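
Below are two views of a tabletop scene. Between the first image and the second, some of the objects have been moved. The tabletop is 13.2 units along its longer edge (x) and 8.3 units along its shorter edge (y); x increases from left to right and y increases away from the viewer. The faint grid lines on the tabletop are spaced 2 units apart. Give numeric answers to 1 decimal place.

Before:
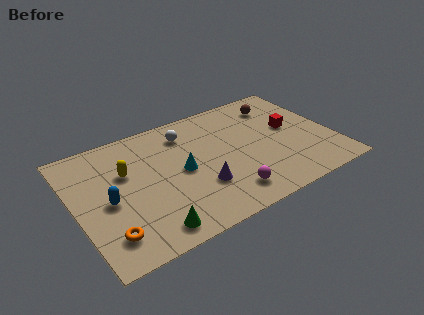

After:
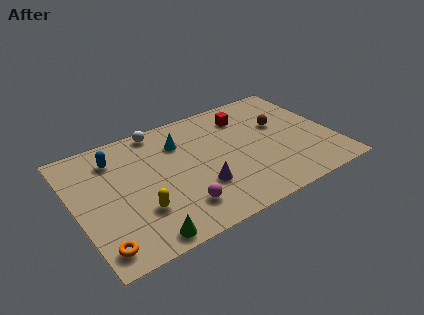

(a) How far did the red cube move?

2.8

The red cube was near (11.2, 4.6) before and (9.1, 6.5) after, so it travelled √(2.1² + 1.9²) ≈ 2.8 units.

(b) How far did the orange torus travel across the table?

0.7

From (1.3, 1.7) to (0.8, 1.2), the orange torus covered √(0.5² + 0.5²) ≈ 0.7 units.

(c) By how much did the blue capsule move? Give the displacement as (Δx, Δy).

(0.7, 2.7)

The blue capsule started near (1.6, 3.8) and ended near (2.3, 6.5).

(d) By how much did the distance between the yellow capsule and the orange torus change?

-1.3

The distance was about 3.9 in the first image and 2.6 in the second, so they moved 1.3 units closer together.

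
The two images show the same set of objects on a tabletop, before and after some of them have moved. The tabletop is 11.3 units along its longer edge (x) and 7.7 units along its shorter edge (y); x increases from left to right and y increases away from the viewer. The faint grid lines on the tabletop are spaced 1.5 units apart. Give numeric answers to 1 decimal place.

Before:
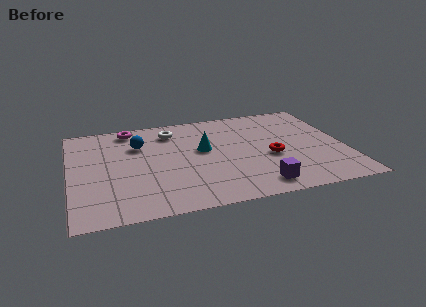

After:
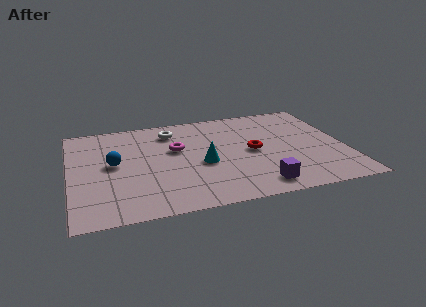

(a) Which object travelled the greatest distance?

the magenta torus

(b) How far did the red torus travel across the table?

0.9

The red torus was near (8.2, 3.2) before and (7.5, 3.8) after, so it travelled √(0.7² + 0.6²) ≈ 0.9 units.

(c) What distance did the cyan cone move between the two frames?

1.1

From (5.5, 4.4) to (5.4, 3.3), the cyan cone covered √(0.1² + 1.1²) ≈ 1.1 units.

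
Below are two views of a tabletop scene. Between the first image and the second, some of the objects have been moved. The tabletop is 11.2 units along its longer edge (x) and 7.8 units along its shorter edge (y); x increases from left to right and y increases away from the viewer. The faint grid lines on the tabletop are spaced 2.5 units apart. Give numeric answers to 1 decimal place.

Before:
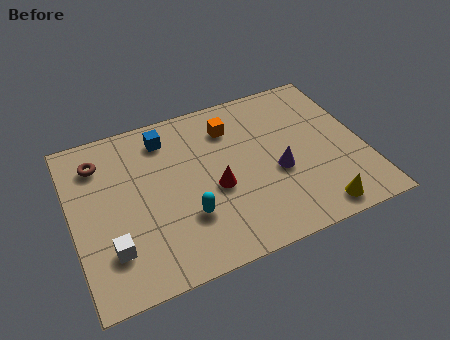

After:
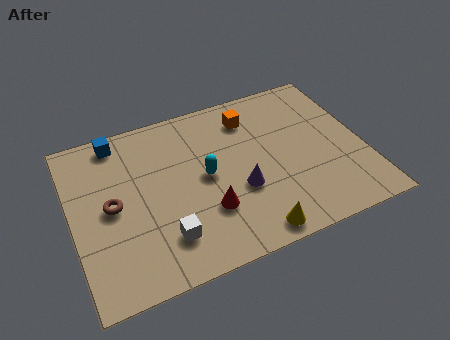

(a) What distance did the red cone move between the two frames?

1.0

The red cone moved from about (5.4, 3.3) to (5.0, 2.4), a distance of √(0.4² + 0.9²) ≈ 1.0.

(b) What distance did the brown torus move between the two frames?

2.2

The brown torus moved from about (1.2, 6.1) to (1.5, 3.9), a distance of √(0.3² + 2.2²) ≈ 2.2.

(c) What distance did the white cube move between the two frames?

2.0

The white cube moved from about (1.3, 2.0) to (3.3, 1.8), a distance of √(2.0² + 0.2²) ≈ 2.0.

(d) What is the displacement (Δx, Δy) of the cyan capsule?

(0.9, 1.6)

The cyan capsule was at about (4.2, 2.4) and moved to about (5.1, 4.0).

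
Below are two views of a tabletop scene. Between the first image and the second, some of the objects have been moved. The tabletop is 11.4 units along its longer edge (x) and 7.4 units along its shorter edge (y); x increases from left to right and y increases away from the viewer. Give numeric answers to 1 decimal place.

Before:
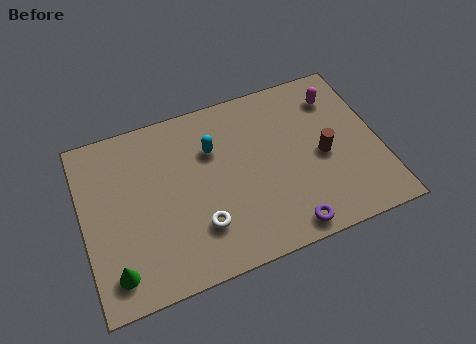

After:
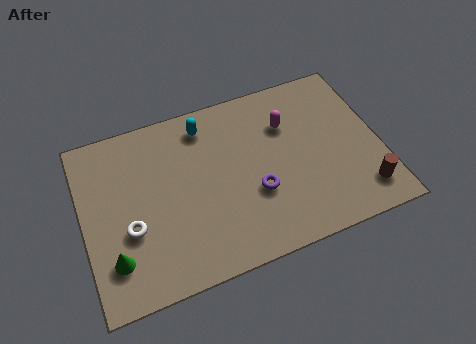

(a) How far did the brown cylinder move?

2.4

The brown cylinder was near (9.2, 3.4) before and (10.5, 1.4) after, so it travelled √(1.3² + 2.0²) ≈ 2.4 units.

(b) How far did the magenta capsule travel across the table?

2.1

From (10.0, 5.8) to (8.0, 5.2), the magenta capsule covered √(2.0² + 0.6²) ≈ 2.1 units.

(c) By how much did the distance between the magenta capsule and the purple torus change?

-2.7

Before: roughly 5.6 units apart; after: 2.9. That's 2.7 units closer together.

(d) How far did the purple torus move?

2.1

The purple torus was near (7.5, 0.8) before and (6.5, 2.7) after, so it travelled √(1.0² + 1.9²) ≈ 2.1 units.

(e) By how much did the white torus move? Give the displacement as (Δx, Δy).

(-2.6, 0.8)

From the two frames, the white torus sits at roughly (4.3, 2.0) before and (1.7, 2.8) after.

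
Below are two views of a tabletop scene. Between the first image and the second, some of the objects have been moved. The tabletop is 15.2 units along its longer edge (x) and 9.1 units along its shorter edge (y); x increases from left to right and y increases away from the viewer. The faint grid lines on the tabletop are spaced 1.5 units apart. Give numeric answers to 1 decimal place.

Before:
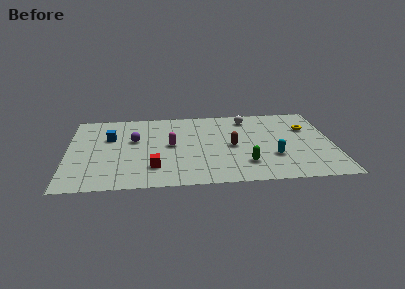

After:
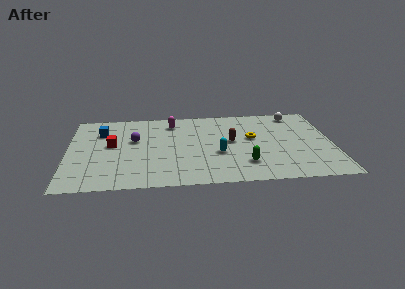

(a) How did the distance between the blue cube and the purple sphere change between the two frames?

+0.7

Before: roughly 1.5 units apart; after: 2.2. That's 0.7 units further apart.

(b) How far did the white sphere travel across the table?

2.8

From (10.4, 7.6) to (13.2, 7.9), the white sphere covered √(2.8² + 0.3²) ≈ 2.8 units.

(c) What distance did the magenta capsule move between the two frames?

2.7

The magenta capsule moved from about (5.9, 4.7) to (6.0, 7.4), a distance of √(0.1² + 2.7²) ≈ 2.7.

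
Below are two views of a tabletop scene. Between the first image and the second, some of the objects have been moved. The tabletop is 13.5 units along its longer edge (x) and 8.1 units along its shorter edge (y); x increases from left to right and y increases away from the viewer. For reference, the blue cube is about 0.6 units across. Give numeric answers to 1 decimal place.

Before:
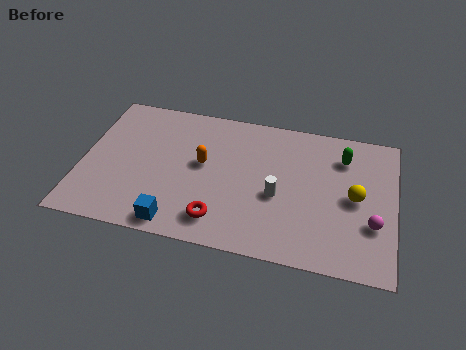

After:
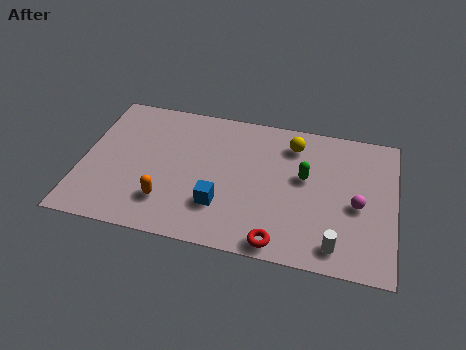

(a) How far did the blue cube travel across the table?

2.3

The blue cube was near (4.3, 0.9) before and (6.1, 2.3) after, so it travelled √(1.8² + 1.4²) ≈ 2.3 units.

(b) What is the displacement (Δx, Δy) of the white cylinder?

(2.6, -2.2)

The white cylinder was at about (8.5, 3.4) and moved to about (11.1, 1.2).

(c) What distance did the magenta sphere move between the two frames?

1.1

The magenta sphere moved from about (12.6, 2.7) to (11.9, 3.6), a distance of √(0.7² + 0.9²) ≈ 1.1.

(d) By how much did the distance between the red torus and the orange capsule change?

+1.9

They were about 3.1 units apart before and 5.0 after — 1.9 units further apart.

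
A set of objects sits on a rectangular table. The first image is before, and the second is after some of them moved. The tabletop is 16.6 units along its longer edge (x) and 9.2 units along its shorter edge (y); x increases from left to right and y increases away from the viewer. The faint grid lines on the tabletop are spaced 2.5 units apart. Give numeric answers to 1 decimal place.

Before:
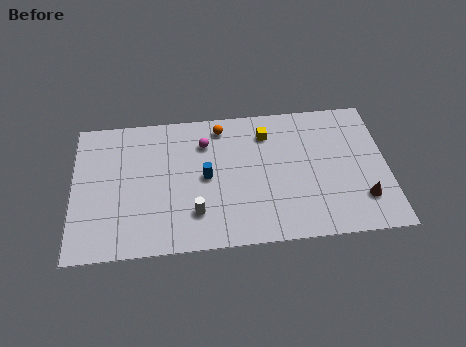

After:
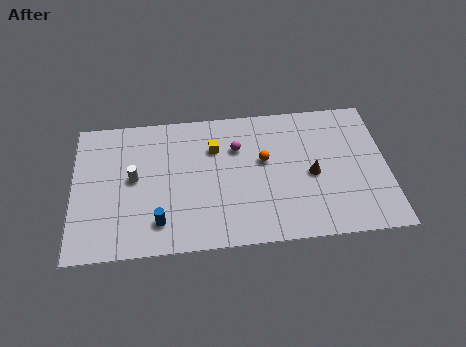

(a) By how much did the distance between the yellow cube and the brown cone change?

-1.3

They were about 6.9 units apart before and 5.6 after — 1.3 units closer together.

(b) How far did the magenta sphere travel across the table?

1.8

From (7.0, 6.9) to (8.7, 6.4), the magenta sphere covered √(1.7² + 0.5²) ≈ 1.8 units.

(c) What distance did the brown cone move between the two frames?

3.2

The brown cone moved from about (15.2, 2.3) to (12.6, 4.2), a distance of √(2.6² + 1.9²) ≈ 3.2.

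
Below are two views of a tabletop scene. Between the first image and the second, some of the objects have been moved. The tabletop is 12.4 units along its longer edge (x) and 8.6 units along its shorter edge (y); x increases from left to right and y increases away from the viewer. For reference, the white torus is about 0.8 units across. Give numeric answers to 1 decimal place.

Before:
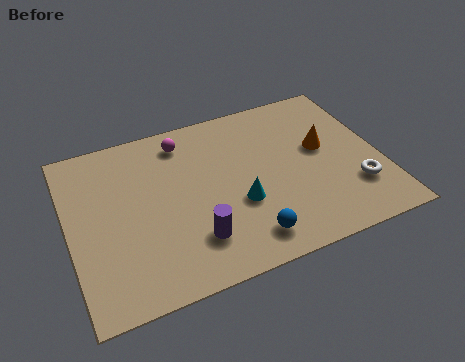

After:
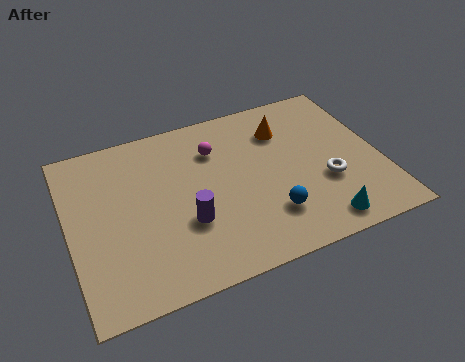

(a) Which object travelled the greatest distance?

the cyan cone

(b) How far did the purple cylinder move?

0.9

The purple cylinder was near (4.7, 2.1) before and (4.5, 3.0) after, so it travelled √(0.2² + 0.9²) ≈ 0.9 units.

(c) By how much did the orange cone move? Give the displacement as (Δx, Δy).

(-1.4, 1.5)

From the two frames, the orange cone sits at roughly (10.2, 4.9) before and (8.8, 6.4) after.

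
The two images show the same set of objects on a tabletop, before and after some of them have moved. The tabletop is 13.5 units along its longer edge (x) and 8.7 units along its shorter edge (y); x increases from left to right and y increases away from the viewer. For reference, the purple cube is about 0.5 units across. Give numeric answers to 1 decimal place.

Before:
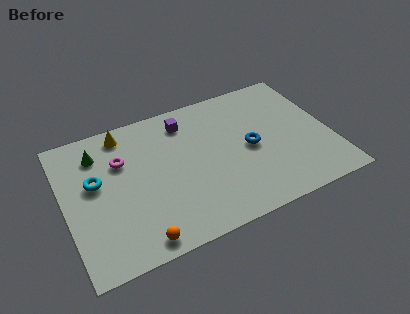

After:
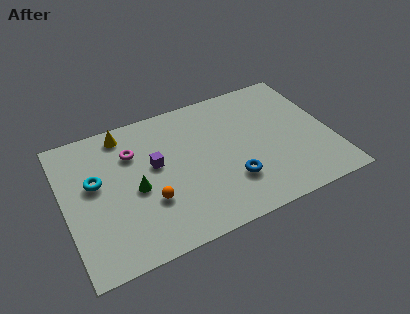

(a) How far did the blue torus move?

2.1

The blue torus moved from about (9.4, 4.2) to (8.2, 2.5), a distance of √(1.2² + 1.7²) ≈ 2.1.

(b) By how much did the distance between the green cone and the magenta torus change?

+0.9

They were about 1.4 units apart before and 2.3 after — 0.9 units further apart.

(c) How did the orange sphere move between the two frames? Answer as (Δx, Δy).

(0.8, 2.0)

The orange sphere started near (3.3, 0.9) and ended near (4.1, 2.9).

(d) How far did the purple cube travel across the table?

2.8

The purple cube was near (6.4, 7.1) before and (4.6, 5.0) after, so it travelled √(1.8² + 2.1²) ≈ 2.8 units.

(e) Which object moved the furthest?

the green cone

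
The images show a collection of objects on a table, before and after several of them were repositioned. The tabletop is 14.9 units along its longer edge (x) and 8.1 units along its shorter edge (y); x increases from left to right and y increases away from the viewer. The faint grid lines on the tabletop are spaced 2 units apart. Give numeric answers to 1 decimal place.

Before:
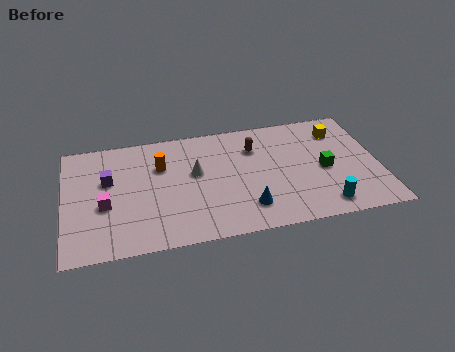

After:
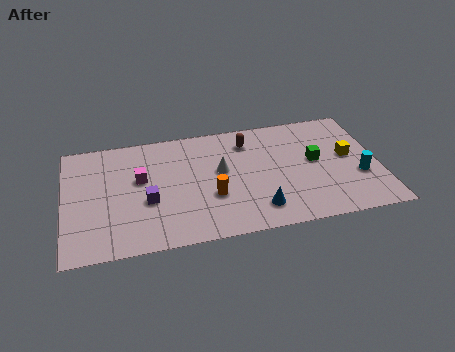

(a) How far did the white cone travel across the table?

1.2

The white cone moved from about (6.2, 4.7) to (7.4, 4.6), a distance of √(1.2² + 0.1²) ≈ 1.2.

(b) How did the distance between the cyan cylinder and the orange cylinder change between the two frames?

-1.6

Before: roughly 8.6 units apart; after: 7.0. That's 1.6 units closer together.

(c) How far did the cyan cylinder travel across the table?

2.5

From (12.1, 1.2) to (13.9, 2.9), the cyan cylinder covered √(1.8² + 1.7²) ≈ 2.5 units.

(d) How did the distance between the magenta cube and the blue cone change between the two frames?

-0.5

Before: roughly 6.8 units apart; after: 6.3. That's 0.5 units closer together.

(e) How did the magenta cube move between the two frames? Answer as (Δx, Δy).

(1.7, 1.5)

The magenta cube was at about (1.9, 3.3) and moved to about (3.6, 4.8).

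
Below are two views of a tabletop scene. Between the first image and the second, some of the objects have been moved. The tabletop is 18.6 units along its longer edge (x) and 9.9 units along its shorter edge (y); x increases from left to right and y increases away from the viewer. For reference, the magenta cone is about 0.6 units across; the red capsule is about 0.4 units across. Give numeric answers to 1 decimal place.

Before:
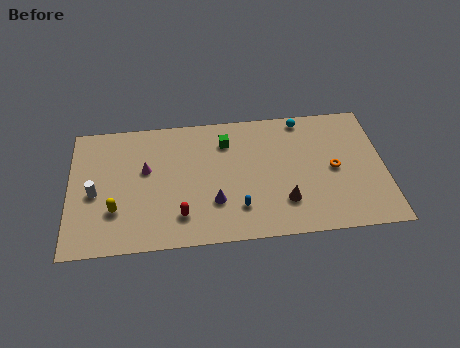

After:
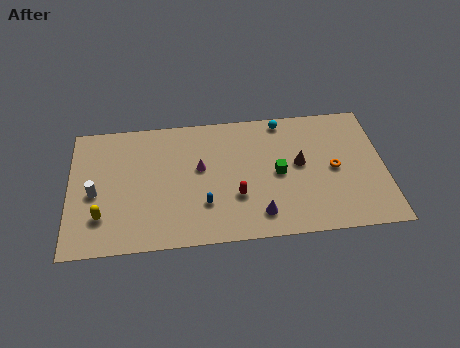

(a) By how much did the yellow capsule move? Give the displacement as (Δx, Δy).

(-0.8, -0.4)

The yellow capsule started near (2.7, 3.0) and ended near (1.9, 2.6).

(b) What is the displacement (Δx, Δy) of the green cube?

(3.0, -2.8)

The green cube started near (9.3, 7.6) and ended near (12.3, 4.8).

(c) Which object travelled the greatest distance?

the green cube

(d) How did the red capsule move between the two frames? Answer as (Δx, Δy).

(3.3, 1.1)

The red capsule started near (6.5, 2.2) and ended near (9.8, 3.3).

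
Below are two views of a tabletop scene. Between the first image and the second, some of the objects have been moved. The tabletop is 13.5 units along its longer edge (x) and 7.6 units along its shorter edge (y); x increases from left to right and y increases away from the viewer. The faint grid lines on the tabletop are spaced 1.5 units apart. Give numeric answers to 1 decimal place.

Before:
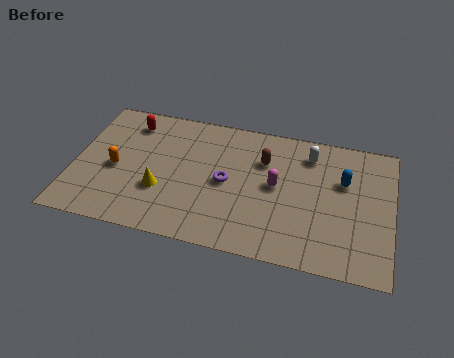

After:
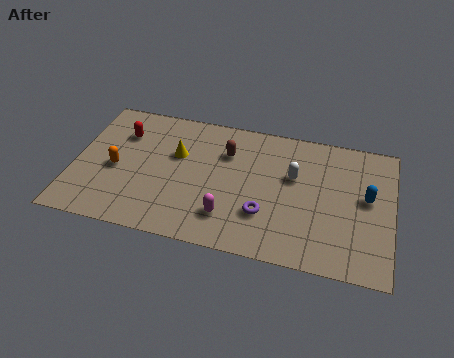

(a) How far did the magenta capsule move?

2.9

The magenta capsule moved from about (8.6, 4.0) to (6.7, 1.8), a distance of √(1.9² + 2.2²) ≈ 2.9.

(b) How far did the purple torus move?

2.2

The purple torus was near (6.5, 3.7) before and (8.2, 2.3) after, so it travelled √(1.7² + 1.4²) ≈ 2.2 units.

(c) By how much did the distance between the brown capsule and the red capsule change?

-1.4

They were about 5.9 units apart before and 4.5 after — 1.4 units closer together.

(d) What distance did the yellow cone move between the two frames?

2.3

From (3.8, 2.6) to (4.3, 4.8), the yellow cone covered √(0.5² + 2.2²) ≈ 2.3 units.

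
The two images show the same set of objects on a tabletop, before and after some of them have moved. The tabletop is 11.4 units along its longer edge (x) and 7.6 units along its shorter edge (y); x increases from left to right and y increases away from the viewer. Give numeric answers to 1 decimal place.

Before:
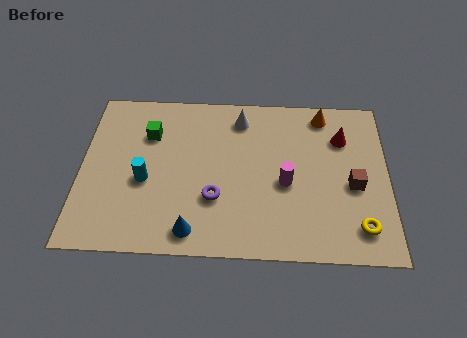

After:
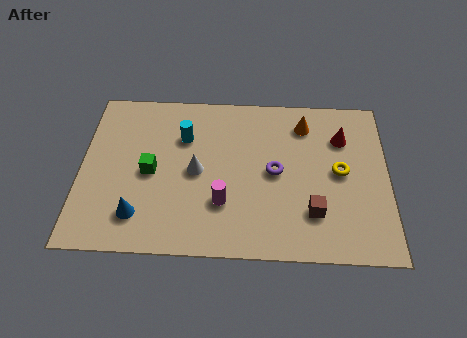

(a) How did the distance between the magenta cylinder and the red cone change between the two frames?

+2.4

The distance was about 3.0 in the first image and 5.4 in the second, so they moved 2.4 units further apart.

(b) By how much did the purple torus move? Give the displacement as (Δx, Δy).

(2.2, 1.3)

From the two frames, the purple torus sits at roughly (5.0, 2.5) before and (7.2, 3.8) after.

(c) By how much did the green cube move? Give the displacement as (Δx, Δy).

(0.1, -1.8)

From the two frames, the green cube sits at roughly (2.5, 5.4) before and (2.6, 3.6) after.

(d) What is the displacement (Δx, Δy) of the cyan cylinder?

(1.4, 2.1)

The cyan cylinder started near (2.4, 3.2) and ended near (3.8, 5.3).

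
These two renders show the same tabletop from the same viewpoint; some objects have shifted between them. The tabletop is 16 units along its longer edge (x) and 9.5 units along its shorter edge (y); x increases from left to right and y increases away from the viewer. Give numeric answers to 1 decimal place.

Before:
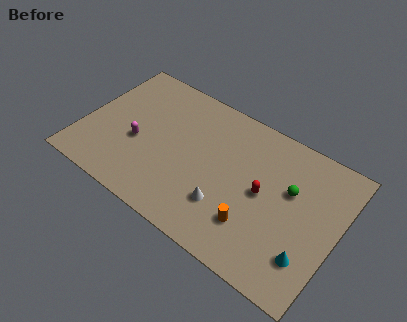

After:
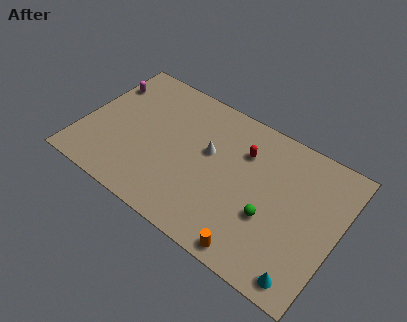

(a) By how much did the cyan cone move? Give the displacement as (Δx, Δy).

(0.0, -1.3)

From the two frames, the cyan cone sits at roughly (14.6, 2.4) before and (14.6, 1.1) after.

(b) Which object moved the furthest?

the magenta capsule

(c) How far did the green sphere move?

2.6

The green sphere moved from about (12.9, 5.9) to (12.0, 3.5), a distance of √(0.9² + 2.4²) ≈ 2.6.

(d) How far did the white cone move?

3.3

The white cone was near (9.4, 2.7) before and (7.8, 5.6) after, so it travelled √(1.6² + 2.9²) ≈ 3.3 units.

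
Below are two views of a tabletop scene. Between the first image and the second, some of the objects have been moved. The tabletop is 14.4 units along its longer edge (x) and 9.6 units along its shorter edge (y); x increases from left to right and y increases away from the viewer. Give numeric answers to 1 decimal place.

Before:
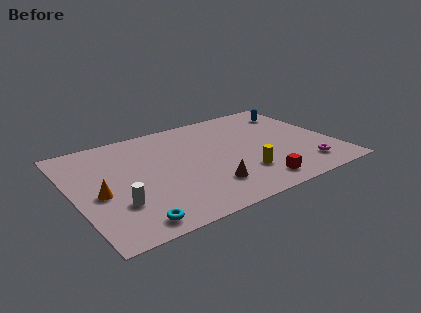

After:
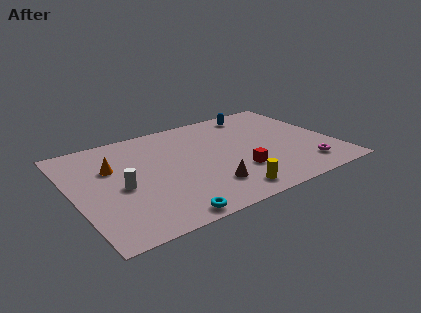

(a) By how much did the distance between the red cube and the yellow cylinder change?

+0.5

Before: roughly 1.3 units apart; after: 1.8. That's 0.5 units further apart.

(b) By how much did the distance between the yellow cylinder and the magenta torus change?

+1.0

The distance was about 3.5 in the first image and 4.5 in the second, so they moved 1.0 units further apart.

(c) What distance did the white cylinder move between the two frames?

1.5

From (2.1, 2.9) to (2.5, 4.3), the white cylinder covered √(0.4² + 1.4²) ≈ 1.5 units.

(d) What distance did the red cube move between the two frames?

1.7

The red cube moved from about (9.5, 1.4) to (8.8, 2.9), a distance of √(0.7² + 1.5²) ≈ 1.7.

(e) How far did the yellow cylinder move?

1.7

The yellow cylinder was near (9.0, 2.6) before and (7.9, 1.3) after, so it travelled √(1.1² + 1.3²) ≈ 1.7 units.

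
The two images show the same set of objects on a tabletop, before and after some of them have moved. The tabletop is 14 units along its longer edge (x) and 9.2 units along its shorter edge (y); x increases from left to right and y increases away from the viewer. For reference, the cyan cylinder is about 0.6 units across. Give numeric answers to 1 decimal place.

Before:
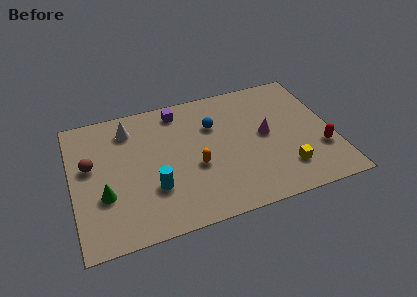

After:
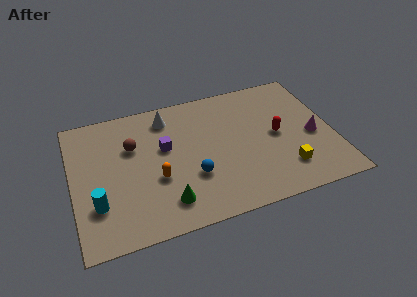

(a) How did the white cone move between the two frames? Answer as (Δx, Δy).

(2.1, 0.2)

The white cone started near (3.2, 7.4) and ended near (5.3, 7.6).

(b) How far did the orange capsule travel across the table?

2.1

The orange capsule moved from about (6.5, 3.7) to (4.4, 3.5), a distance of √(2.1² + 0.2²) ≈ 2.1.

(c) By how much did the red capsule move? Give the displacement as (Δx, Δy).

(-2.2, 1.7)

The red capsule was at about (13.2, 2.9) and moved to about (11.0, 4.6).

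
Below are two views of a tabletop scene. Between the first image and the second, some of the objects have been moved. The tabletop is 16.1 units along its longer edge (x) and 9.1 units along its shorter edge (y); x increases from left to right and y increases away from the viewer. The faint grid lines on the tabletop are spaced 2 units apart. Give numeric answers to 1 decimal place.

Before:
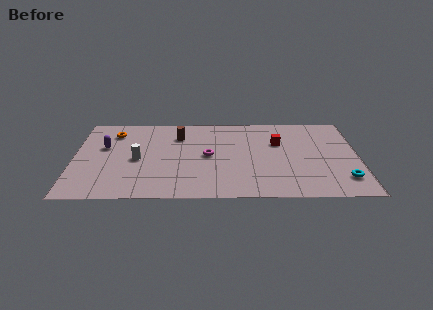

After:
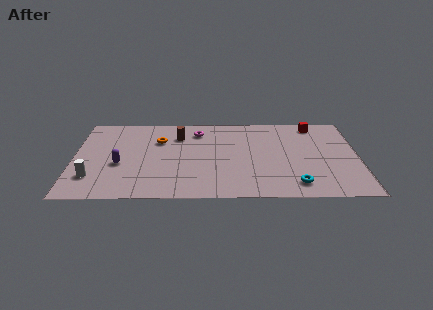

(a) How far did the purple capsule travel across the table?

2.1

From (1.7, 5.6) to (2.6, 3.7), the purple capsule covered √(0.9² + 1.9²) ≈ 2.1 units.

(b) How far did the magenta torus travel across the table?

2.8

The magenta torus was near (7.6, 4.6) before and (7.0, 7.3) after, so it travelled √(0.6² + 2.7²) ≈ 2.8 units.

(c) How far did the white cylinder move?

3.1

From (3.6, 4.2) to (1.1, 2.3), the white cylinder covered √(2.5² + 1.9²) ≈ 3.1 units.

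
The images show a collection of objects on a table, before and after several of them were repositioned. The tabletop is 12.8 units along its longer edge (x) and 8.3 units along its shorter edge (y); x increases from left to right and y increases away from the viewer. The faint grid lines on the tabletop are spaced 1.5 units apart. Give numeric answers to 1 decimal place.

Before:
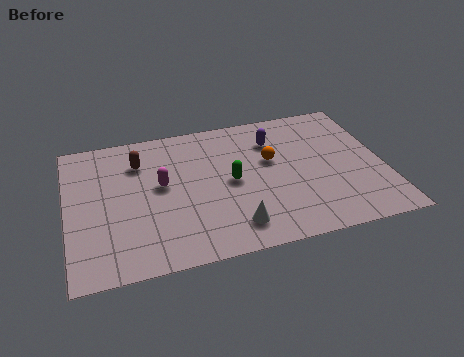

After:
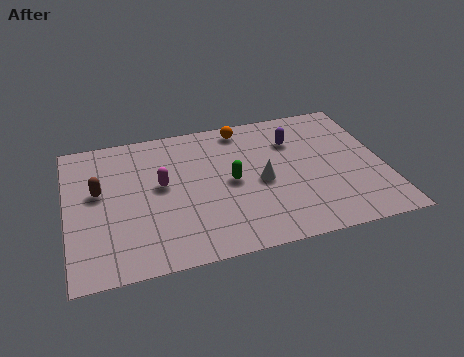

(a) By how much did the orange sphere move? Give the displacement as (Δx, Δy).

(-1.0, 2.3)

From the two frames, the orange sphere sits at roughly (8.3, 5.0) before and (7.3, 7.3) after.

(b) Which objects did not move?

the magenta capsule and the green capsule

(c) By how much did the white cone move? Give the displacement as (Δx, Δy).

(1.3, 2.3)

From the two frames, the white cone sits at roughly (6.5, 1.5) before and (7.8, 3.8) after.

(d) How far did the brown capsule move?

2.2

The brown capsule moved from about (3.0, 6.2) to (1.3, 4.8), a distance of √(1.7² + 1.4²) ≈ 2.2.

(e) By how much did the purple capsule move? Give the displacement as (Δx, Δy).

(0.8, -0.2)

From the two frames, the purple capsule sits at roughly (8.5, 6.2) before and (9.3, 6.0) after.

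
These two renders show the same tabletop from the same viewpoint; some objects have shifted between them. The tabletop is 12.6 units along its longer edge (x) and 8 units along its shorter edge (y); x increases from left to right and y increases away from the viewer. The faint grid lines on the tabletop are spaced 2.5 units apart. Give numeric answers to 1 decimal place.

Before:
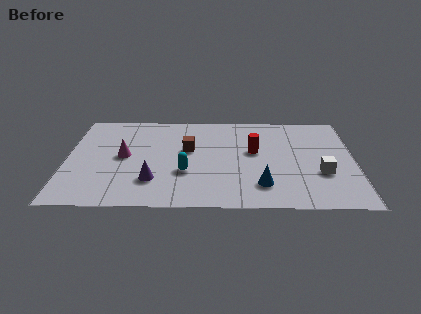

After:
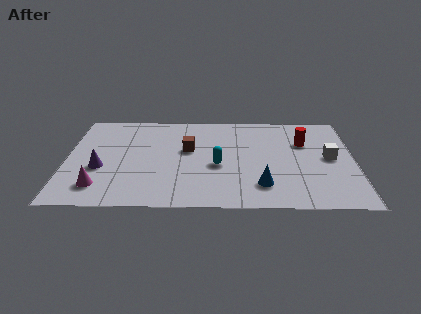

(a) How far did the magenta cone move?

2.7

The magenta cone moved from about (2.5, 4.1) to (1.5, 1.6), a distance of √(1.0² + 2.5²) ≈ 2.7.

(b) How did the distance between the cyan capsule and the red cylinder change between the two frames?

+0.8

Before: roughly 3.5 units apart; after: 4.3. That's 0.8 units further apart.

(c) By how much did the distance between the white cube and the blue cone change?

+1.0

They were about 2.8 units apart before and 3.8 after — 1.0 units further apart.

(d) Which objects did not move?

the blue cone and the brown cube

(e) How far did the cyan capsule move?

1.5

From (5.2, 2.8) to (6.6, 3.4), the cyan capsule covered √(1.4² + 0.6²) ≈ 1.5 units.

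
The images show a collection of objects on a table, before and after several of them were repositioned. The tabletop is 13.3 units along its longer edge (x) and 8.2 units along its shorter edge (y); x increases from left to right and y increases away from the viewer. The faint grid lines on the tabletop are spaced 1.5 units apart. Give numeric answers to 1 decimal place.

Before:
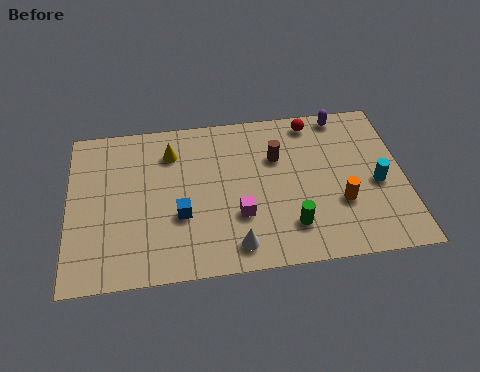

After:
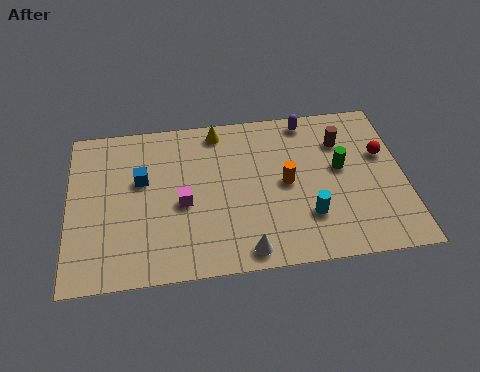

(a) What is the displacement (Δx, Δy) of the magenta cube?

(-2.2, 0.9)

The magenta cube started near (6.7, 2.7) and ended near (4.5, 3.6).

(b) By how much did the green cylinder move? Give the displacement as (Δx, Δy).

(2.1, 2.7)

From the two frames, the green cylinder sits at roughly (8.7, 1.9) before and (10.8, 4.6) after.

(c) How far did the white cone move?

0.5

The white cone moved from about (6.5, 1.2) to (6.9, 0.9), a distance of √(0.4² + 0.3²) ≈ 0.5.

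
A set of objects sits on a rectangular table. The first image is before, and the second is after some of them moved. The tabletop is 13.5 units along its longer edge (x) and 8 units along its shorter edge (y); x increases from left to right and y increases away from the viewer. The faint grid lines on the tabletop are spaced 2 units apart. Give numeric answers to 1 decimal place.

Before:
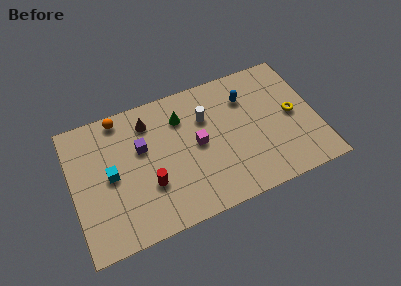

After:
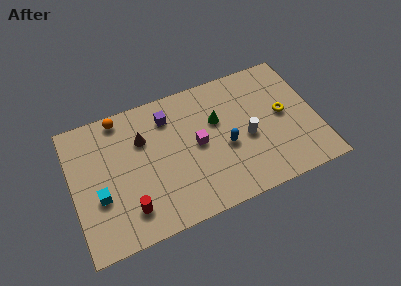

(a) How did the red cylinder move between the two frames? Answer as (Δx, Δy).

(-1.2, -1.0)

The red cylinder started near (4.1, 2.7) and ended near (2.9, 1.7).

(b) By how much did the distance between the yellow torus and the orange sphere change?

-0.5

Before: roughly 9.8 units apart; after: 9.3. That's 0.5 units closer together.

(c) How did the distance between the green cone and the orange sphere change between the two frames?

+2.1

Before: roughly 3.5 units apart; after: 5.6. That's 2.1 units further apart.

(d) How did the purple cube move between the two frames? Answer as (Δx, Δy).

(1.6, 1.3)

The purple cube started near (3.9, 5.0) and ended near (5.5, 6.3).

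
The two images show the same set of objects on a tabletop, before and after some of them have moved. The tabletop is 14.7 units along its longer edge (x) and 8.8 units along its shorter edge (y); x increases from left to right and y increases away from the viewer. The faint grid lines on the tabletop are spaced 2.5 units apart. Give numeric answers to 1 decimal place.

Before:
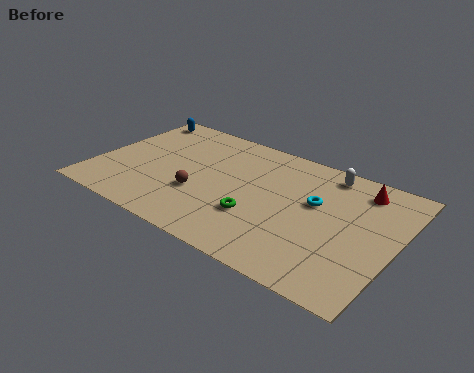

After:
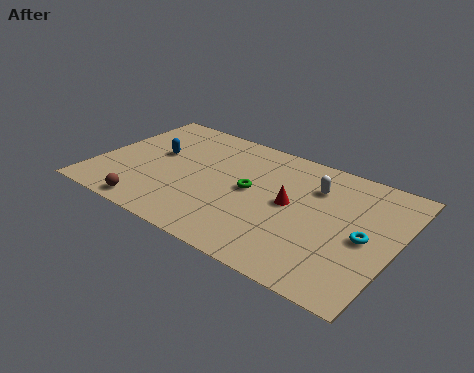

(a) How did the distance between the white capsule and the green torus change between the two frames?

-2.1

They were about 5.5 units apart before and 3.4 after — 2.1 units closer together.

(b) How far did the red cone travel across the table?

4.0

From (12.6, 7.3) to (9.6, 4.6), the red cone covered √(3.0² + 2.7²) ≈ 4.0 units.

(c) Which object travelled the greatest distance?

the red cone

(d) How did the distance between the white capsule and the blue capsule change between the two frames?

-2.0

They were about 9.9 units apart before and 7.9 after — 2.0 units closer together.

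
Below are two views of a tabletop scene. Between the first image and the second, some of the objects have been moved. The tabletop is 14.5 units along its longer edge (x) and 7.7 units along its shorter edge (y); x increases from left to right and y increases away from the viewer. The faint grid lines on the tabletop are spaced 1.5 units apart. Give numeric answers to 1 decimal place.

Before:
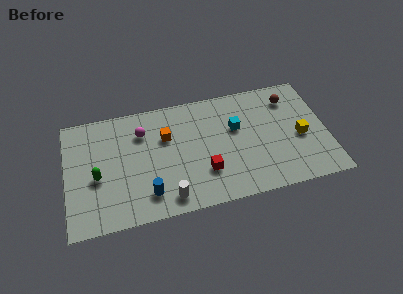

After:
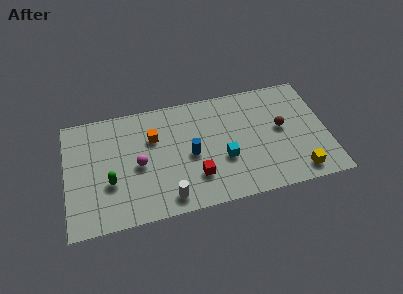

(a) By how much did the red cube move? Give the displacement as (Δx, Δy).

(-0.5, -0.2)

The red cube started near (7.6, 2.3) and ended near (7.1, 2.1).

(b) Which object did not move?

the white cylinder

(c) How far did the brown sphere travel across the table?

2.0

The brown sphere was near (12.6, 6.1) before and (12.0, 4.2) after, so it travelled √(0.6² + 1.9²) ≈ 2.0 units.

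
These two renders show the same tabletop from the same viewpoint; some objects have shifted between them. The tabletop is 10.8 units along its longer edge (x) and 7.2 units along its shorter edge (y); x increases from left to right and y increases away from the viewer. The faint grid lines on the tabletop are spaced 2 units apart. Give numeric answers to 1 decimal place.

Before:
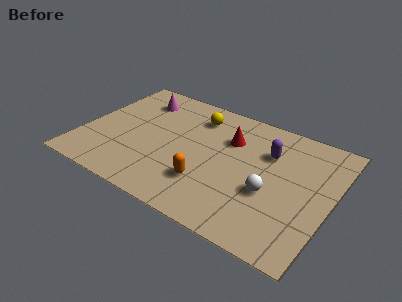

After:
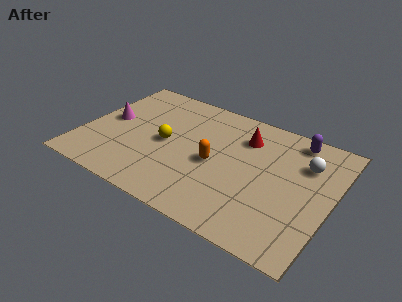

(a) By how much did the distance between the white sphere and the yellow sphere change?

+1.4

They were about 4.7 units apart before and 6.1 after — 1.4 units further apart.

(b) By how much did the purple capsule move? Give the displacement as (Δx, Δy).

(1.0, 1.3)

The purple capsule was at about (7.9, 5.0) and moved to about (8.9, 6.3).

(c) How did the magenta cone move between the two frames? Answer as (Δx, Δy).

(-1.0, -1.9)

The magenta cone was at about (2.0, 5.7) and moved to about (1.0, 3.8).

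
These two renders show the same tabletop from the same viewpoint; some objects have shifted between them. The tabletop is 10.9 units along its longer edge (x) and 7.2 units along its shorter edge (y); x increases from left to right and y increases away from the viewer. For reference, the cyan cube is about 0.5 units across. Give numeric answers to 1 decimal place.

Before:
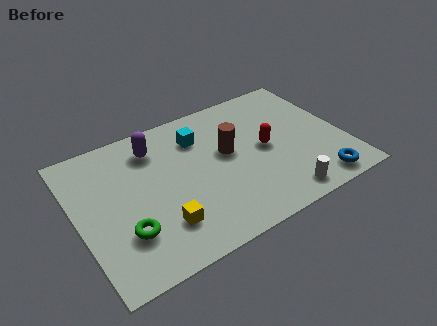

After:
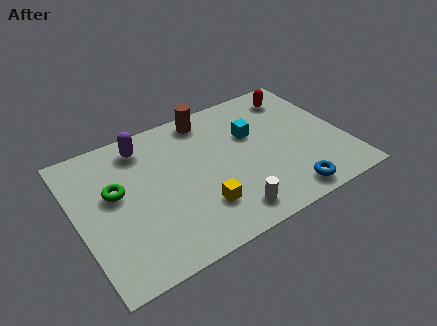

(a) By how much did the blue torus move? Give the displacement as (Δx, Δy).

(-1.3, 0.0)

From the two frames, the blue torus sits at roughly (9.4, 0.9) before and (8.1, 0.9) after.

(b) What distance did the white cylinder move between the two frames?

2.2

The white cylinder was near (7.9, 0.9) before and (5.7, 1.1) after, so it travelled √(2.2² + 0.2²) ≈ 2.2 units.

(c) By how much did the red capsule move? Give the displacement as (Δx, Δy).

(1.7, 2.3)

The red capsule started near (7.7, 3.6) and ended near (9.4, 5.9).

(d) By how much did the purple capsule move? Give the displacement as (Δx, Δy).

(-0.4, 0.3)

From the two frames, the purple capsule sits at roughly (3.4, 5.7) before and (3.0, 6.0) after.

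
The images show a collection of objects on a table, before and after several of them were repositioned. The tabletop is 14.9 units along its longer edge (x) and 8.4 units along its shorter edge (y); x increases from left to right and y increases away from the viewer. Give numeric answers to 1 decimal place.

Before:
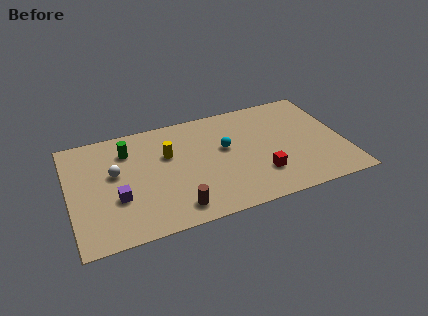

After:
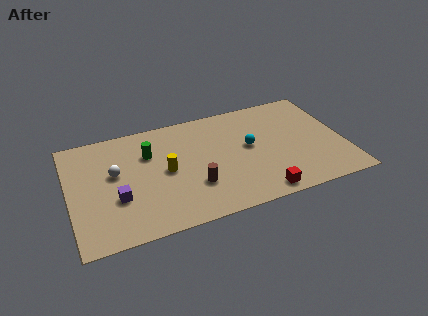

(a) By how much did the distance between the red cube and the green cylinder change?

-0.6

Before: roughly 8.0 units apart; after: 7.4. That's 0.6 units closer together.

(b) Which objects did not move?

the white sphere and the purple cube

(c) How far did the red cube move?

1.4

The red cube moved from about (10.2, 2.3) to (10.0, 0.9), a distance of √(0.2² + 1.4²) ≈ 1.4.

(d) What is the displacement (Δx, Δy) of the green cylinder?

(1.1, -0.6)

The green cylinder started near (3.3, 6.4) and ended near (4.4, 5.8).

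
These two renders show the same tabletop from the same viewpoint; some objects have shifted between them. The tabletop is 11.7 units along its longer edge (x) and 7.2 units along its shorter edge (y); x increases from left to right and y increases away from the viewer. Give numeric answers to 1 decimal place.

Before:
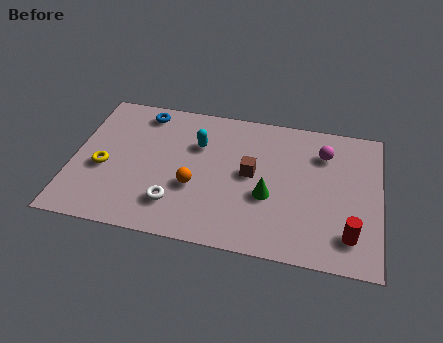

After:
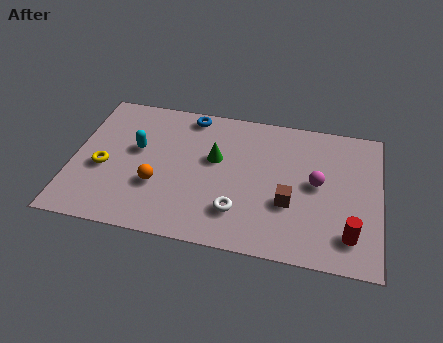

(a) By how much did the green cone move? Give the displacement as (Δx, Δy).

(-2.1, 1.5)

The green cone was at about (7.5, 2.8) and moved to about (5.4, 4.3).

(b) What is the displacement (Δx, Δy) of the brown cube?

(1.5, -1.2)

From the two frames, the brown cube sits at roughly (6.8, 3.8) before and (8.3, 2.6) after.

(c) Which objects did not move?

the yellow torus and the red cylinder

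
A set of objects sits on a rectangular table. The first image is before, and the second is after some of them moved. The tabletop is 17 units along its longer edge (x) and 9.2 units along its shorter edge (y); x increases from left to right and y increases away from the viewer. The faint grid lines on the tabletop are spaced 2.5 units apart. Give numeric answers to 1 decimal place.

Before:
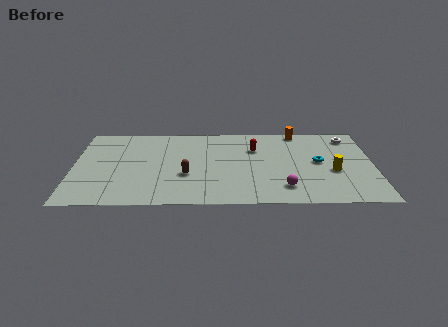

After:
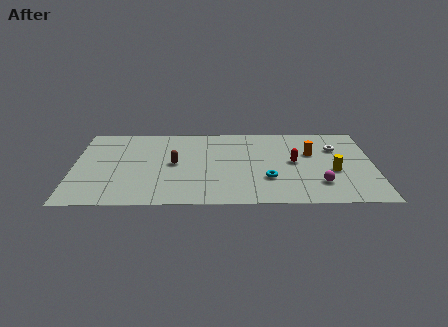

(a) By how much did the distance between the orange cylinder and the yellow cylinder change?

-2.7

The distance was about 5.1 in the first image and 2.4 in the second, so they moved 2.7 units closer together.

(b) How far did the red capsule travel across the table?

2.7

From (10.3, 6.4) to (12.5, 4.8), the red capsule covered √(2.2² + 1.6²) ≈ 2.7 units.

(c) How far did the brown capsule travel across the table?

1.5

From (6.4, 3.4) to (5.7, 4.7), the brown capsule covered √(0.7² + 1.3²) ≈ 1.5 units.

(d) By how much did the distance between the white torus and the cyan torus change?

+1.8

The distance was about 3.4 in the first image and 5.2 in the second, so they moved 1.8 units further apart.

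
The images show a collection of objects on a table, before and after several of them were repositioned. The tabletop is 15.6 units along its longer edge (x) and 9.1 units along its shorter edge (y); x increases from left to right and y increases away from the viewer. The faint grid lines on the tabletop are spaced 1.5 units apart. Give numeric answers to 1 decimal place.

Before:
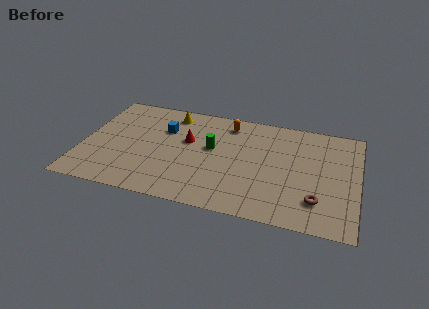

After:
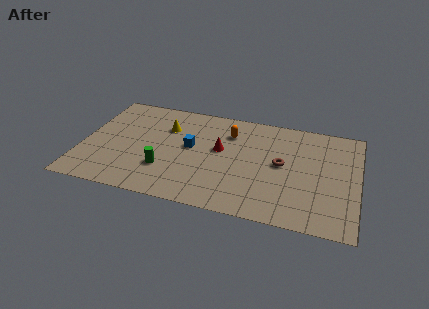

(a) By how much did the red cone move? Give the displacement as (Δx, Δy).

(1.9, -0.3)

The red cone was at about (5.9, 5.5) and moved to about (7.8, 5.2).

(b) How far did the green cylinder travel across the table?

3.5

From (7.3, 5.2) to (4.8, 2.7), the green cylinder covered √(2.5² + 2.5²) ≈ 3.5 units.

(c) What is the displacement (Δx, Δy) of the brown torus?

(-2.1, 2.6)

The brown torus was at about (13.4, 2.2) and moved to about (11.3, 4.8).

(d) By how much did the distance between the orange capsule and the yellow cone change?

+0.3

Before: roughly 3.3 units apart; after: 3.6. That's 0.3 units further apart.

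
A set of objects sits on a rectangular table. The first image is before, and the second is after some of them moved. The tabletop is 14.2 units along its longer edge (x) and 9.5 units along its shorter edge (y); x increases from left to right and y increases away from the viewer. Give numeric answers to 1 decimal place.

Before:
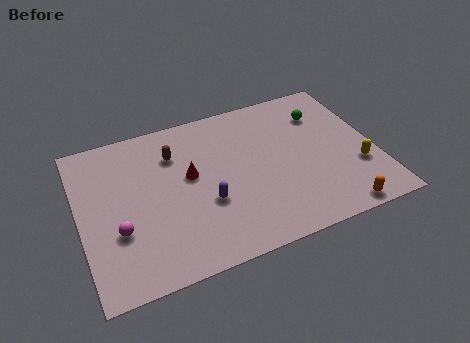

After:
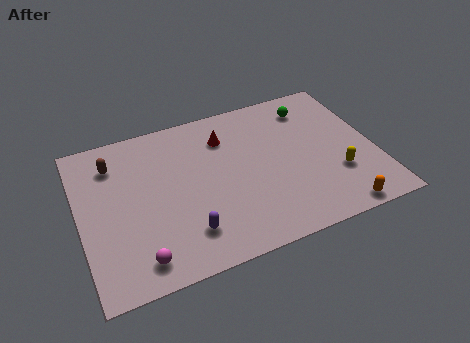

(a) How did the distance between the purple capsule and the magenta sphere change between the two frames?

-1.8

The distance was about 4.2 in the first image and 2.4 in the second, so they moved 1.8 units closer together.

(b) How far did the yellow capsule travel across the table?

1.0

The yellow capsule was near (13.2, 3.1) before and (12.2, 3.0) after, so it travelled √(1.0² + 0.1²) ≈ 1.0 units.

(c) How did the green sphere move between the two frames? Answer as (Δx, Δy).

(-0.5, 0.6)

From the two frames, the green sphere sits at roughly (12.0, 7.1) before and (11.5, 7.7) after.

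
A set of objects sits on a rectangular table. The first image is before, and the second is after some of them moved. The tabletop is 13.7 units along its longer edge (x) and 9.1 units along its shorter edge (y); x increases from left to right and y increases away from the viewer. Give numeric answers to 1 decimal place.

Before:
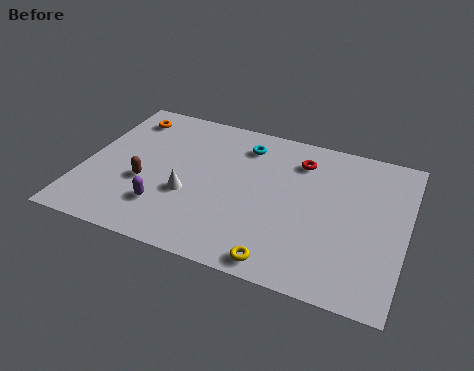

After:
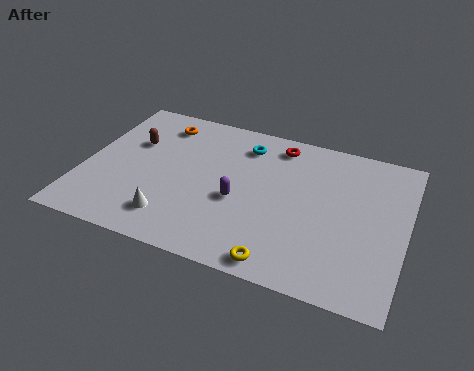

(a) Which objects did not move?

the yellow torus and the cyan torus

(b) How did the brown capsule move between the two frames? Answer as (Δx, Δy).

(-0.8, 2.4)

The brown capsule was at about (2.7, 3.5) and moved to about (1.9, 5.9).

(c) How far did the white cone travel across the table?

1.7

From (4.6, 3.4) to (4.1, 1.8), the white cone covered √(0.5² + 1.6²) ≈ 1.7 units.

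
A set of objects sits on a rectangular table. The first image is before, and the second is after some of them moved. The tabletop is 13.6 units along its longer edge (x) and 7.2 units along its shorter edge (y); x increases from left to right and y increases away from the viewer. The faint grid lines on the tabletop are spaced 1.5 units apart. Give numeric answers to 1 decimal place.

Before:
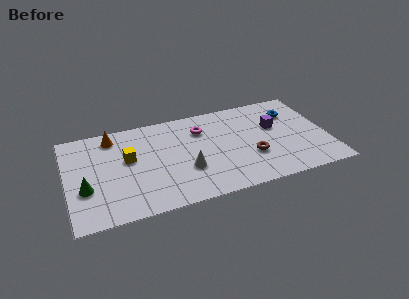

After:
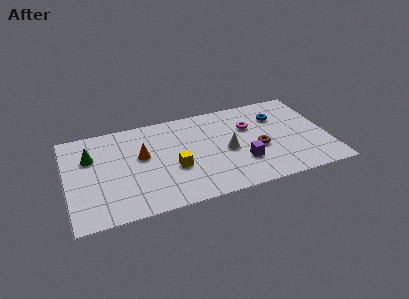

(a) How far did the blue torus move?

0.8

The blue torus moved from about (11.9, 5.3) to (11.1, 5.2), a distance of √(0.8² + 0.1²) ≈ 0.8.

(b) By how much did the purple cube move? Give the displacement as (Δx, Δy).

(-1.9, -2.2)

From the two frames, the purple cube sits at roughly (10.9, 4.4) before and (9.0, 2.2) after.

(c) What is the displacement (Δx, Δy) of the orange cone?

(1.4, -1.9)

From the two frames, the orange cone sits at roughly (2.5, 6.1) before and (3.9, 4.2) after.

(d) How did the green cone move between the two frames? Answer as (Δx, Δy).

(0.4, 2.3)

From the two frames, the green cone sits at roughly (0.9, 2.6) before and (1.3, 4.9) after.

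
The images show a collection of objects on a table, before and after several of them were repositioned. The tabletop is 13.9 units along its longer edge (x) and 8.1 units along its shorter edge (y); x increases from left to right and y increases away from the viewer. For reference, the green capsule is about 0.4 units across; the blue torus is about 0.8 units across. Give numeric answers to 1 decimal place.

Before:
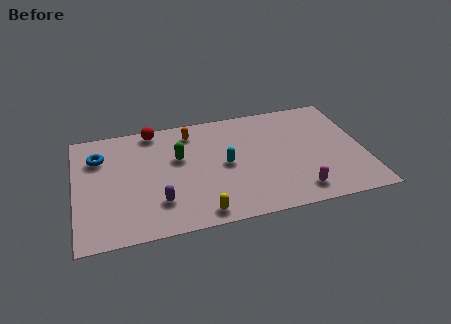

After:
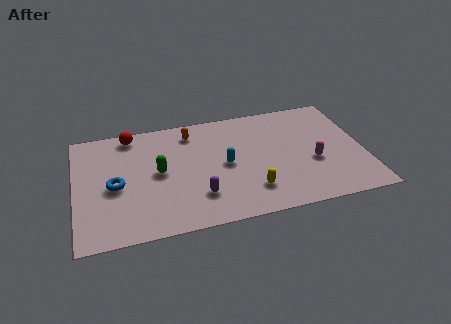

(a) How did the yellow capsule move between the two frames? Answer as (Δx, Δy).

(2.5, 1.0)

The yellow capsule was at about (5.8, 0.9) and moved to about (8.3, 1.9).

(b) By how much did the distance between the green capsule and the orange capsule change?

+1.2

Before: roughly 1.8 units apart; after: 3.0. That's 1.2 units further apart.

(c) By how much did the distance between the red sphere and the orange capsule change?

+1.0

They were about 1.9 units apart before and 2.9 after — 1.0 units further apart.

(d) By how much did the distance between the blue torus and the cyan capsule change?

-1.0

Before: roughly 6.3 units apart; after: 5.3. That's 1.0 units closer together.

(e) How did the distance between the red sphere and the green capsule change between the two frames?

+0.7

The distance was about 2.5 in the first image and 3.2 in the second, so they moved 0.7 units further apart.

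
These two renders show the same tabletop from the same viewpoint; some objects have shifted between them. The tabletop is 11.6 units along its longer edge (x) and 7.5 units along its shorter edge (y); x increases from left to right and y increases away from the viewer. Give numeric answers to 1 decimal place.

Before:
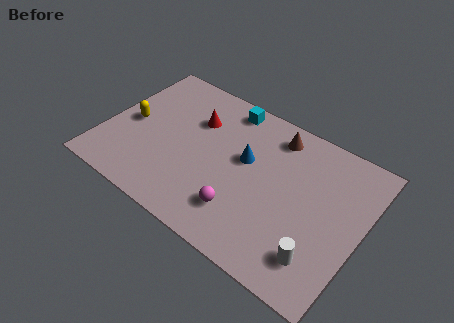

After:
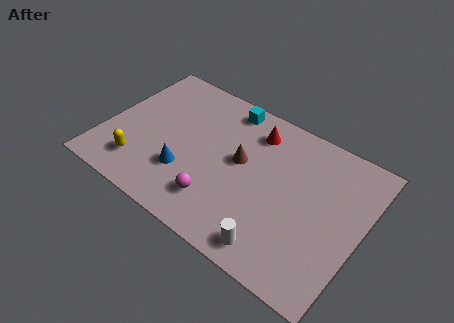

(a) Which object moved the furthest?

the blue cone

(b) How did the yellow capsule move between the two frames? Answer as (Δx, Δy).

(0.8, -2.0)

The yellow capsule was at about (1.1, 3.6) and moved to about (1.9, 1.6).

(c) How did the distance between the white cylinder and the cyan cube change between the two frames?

-0.6

Before: roughly 7.1 units apart; after: 6.5. That's 0.6 units closer together.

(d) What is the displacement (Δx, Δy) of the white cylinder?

(-1.8, -0.6)

The white cylinder started near (10.1, 1.6) and ended near (8.3, 1.0).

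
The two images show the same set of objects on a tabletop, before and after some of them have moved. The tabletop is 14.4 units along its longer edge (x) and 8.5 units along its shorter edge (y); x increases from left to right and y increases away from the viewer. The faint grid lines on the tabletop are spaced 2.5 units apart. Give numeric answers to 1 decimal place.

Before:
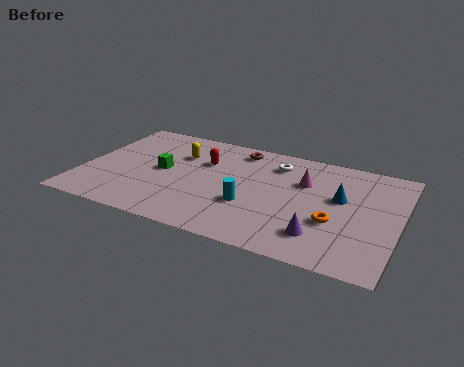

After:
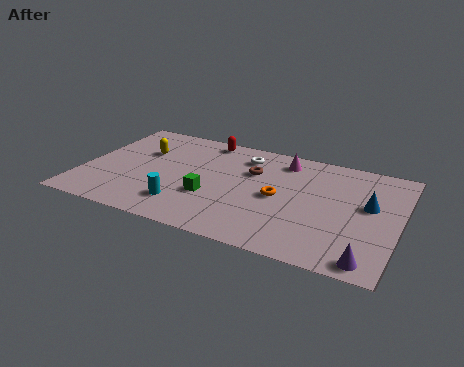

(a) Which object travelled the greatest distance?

the cyan cylinder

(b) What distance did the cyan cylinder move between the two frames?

3.1

From (7.8, 3.0) to (4.9, 1.9), the cyan cylinder covered √(2.9² + 1.1²) ≈ 3.1 units.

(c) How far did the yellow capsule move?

1.7

From (4.2, 5.9) to (2.5, 5.6), the yellow capsule covered √(1.7² + 0.3²) ≈ 1.7 units.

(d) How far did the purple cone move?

2.4

From (11.1, 1.9) to (13.3, 0.9), the purple cone covered √(2.2² + 1.0²) ≈ 2.4 units.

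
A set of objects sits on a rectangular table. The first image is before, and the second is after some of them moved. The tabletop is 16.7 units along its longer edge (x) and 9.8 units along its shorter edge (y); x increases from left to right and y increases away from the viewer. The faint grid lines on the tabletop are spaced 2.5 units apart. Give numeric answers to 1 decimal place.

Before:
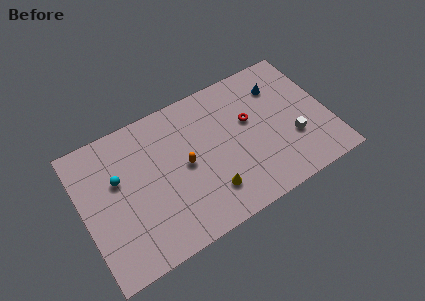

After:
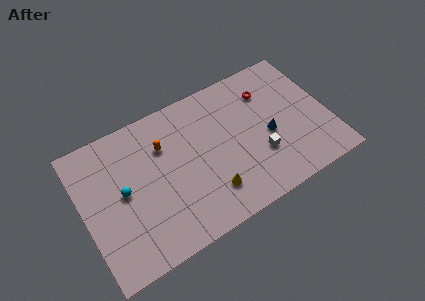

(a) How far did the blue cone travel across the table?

3.3

The blue cone moved from about (13.8, 7.4) to (12.6, 4.3), a distance of √(1.2² + 3.1²) ≈ 3.3.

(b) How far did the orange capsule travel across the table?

2.3

From (6.9, 4.9) to (5.7, 6.9), the orange capsule covered √(1.2² + 2.0²) ≈ 2.3 units.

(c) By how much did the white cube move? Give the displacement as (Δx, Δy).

(-2.3, -0.1)

From the two frames, the white cube sits at roughly (14.1, 3.3) before and (11.8, 3.2) after.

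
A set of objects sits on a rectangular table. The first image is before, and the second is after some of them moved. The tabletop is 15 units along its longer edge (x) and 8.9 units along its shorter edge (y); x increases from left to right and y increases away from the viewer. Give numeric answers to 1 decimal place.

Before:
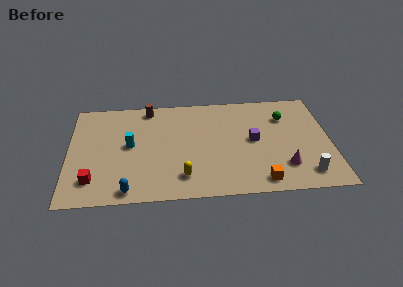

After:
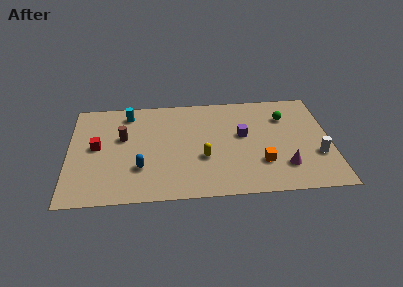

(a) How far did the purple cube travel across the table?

0.8

The purple cube was near (10.6, 4.6) before and (10.0, 5.1) after, so it travelled √(0.6² + 0.5²) ≈ 0.8 units.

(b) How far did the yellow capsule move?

1.9

The yellow capsule was near (6.5, 1.8) before and (7.7, 3.3) after, so it travelled √(1.2² + 1.5²) ≈ 1.9 units.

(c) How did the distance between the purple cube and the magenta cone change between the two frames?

+0.8

Before: roughly 2.9 units apart; after: 3.7. That's 0.8 units further apart.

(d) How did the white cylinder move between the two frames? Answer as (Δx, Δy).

(0.7, 1.5)

The white cylinder started near (13.5, 1.5) and ended near (14.2, 3.0).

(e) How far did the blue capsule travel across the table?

1.9

The blue capsule was near (3.4, 0.9) before and (4.1, 2.7) after, so it travelled √(0.7² + 1.8²) ≈ 1.9 units.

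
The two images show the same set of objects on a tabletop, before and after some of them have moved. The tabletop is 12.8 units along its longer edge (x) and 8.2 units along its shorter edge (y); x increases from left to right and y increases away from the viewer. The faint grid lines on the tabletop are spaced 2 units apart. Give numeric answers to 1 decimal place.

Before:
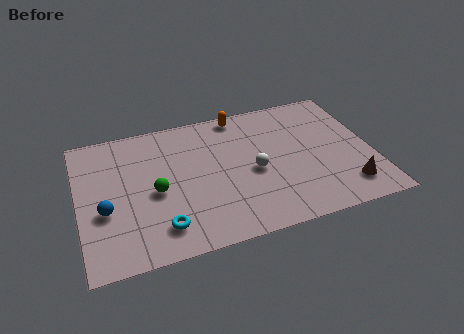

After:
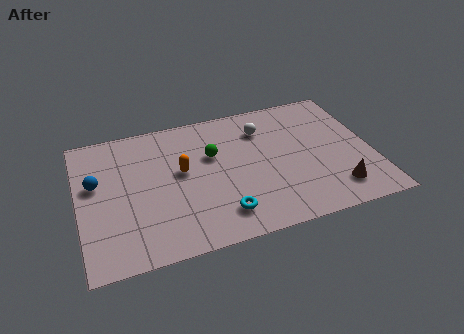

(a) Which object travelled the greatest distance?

the orange capsule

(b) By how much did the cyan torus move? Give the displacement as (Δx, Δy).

(2.6, 0.0)

From the two frames, the cyan torus sits at roughly (3.4, 1.6) before and (6.0, 1.6) after.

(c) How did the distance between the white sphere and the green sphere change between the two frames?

-1.8

The distance was about 4.3 in the first image and 2.5 in the second, so they moved 1.8 units closer together.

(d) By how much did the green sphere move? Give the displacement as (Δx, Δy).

(2.6, 1.5)

The green sphere was at about (3.3, 3.7) and moved to about (5.9, 5.2).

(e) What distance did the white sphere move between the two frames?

2.6

The white sphere moved from about (7.6, 3.7) to (8.2, 6.2), a distance of √(0.6² + 2.5²) ≈ 2.6.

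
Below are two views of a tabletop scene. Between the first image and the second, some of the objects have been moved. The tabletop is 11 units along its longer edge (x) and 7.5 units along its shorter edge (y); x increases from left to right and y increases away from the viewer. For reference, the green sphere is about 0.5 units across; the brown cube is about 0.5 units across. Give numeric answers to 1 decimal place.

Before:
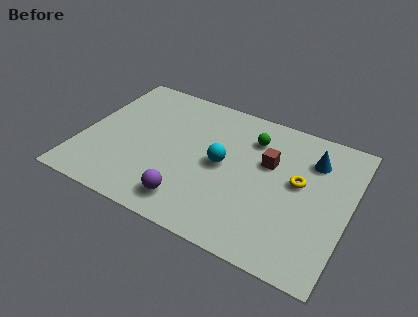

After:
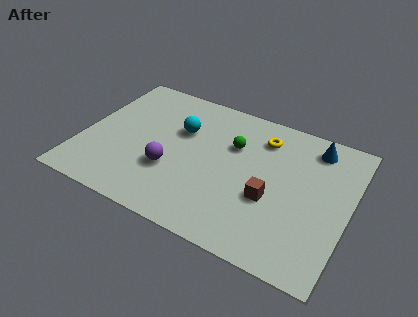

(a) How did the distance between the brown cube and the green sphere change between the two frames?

+1.5

They were about 1.3 units apart before and 2.8 after — 1.5 units further apart.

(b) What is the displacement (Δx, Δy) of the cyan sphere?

(-1.9, 1.1)

The cyan sphere started near (5.8, 3.8) and ended near (3.9, 4.9).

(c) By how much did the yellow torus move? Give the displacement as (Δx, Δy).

(-1.7, 1.7)

From the two frames, the yellow torus sits at roughly (8.9, 4.2) before and (7.2, 5.9) after.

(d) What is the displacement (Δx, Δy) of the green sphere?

(-0.7, -0.7)

The green sphere started near (6.8, 5.7) and ended near (6.1, 5.0).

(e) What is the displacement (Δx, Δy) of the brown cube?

(0.3, -1.8)

The brown cube was at about (7.6, 4.7) and moved to about (7.9, 2.9).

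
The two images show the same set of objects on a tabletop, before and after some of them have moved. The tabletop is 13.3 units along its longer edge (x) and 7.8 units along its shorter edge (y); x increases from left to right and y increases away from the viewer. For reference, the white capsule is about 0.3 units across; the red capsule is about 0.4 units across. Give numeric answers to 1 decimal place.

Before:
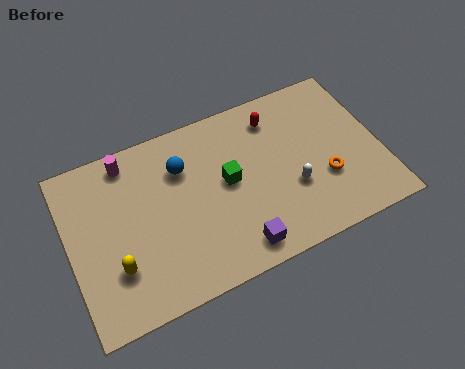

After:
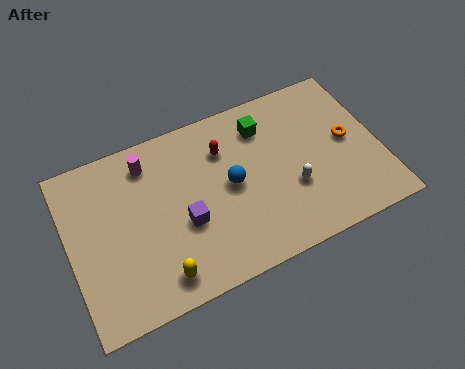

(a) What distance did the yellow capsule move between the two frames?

2.0

The yellow capsule moved from about (1.8, 2.3) to (3.5, 1.2), a distance of √(1.7² + 1.1²) ≈ 2.0.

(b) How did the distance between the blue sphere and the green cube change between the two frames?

+0.4

They were about 2.3 units apart before and 2.7 after — 0.4 units further apart.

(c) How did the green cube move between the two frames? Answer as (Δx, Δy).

(1.8, 1.9)

The green cube was at about (6.8, 4.2) and moved to about (8.6, 6.1).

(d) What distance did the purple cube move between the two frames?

2.8

From (6.8, 1.1) to (4.8, 3.1), the purple cube covered √(2.0² + 2.0²) ≈ 2.8 units.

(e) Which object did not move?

the white capsule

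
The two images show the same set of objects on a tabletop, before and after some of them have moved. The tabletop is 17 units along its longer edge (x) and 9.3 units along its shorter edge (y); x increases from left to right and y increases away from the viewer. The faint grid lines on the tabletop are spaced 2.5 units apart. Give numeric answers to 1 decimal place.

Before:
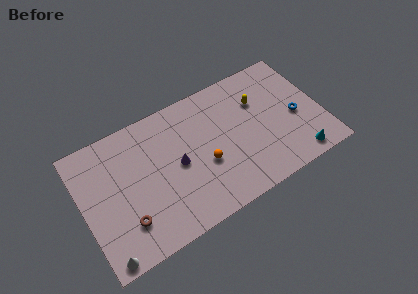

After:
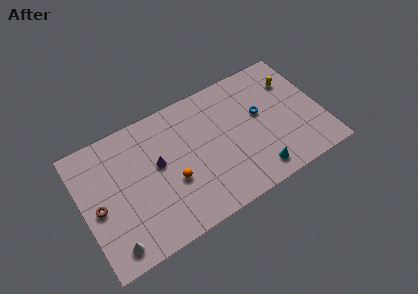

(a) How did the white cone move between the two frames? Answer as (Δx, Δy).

(0.6, 0.5)

From the two frames, the white cone sits at roughly (1.0, 0.8) before and (1.6, 1.3) after.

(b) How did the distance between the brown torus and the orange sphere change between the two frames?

-0.7

The distance was about 5.9 in the first image and 5.2 in the second, so they moved 0.7 units closer together.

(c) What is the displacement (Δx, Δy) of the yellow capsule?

(2.6, 0.4)

The yellow capsule started near (12.8, 6.4) and ended near (15.4, 6.8).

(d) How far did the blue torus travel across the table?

2.7

The blue torus moved from about (15.2, 4.1) to (12.8, 5.4), a distance of √(2.4² + 1.3²) ≈ 2.7.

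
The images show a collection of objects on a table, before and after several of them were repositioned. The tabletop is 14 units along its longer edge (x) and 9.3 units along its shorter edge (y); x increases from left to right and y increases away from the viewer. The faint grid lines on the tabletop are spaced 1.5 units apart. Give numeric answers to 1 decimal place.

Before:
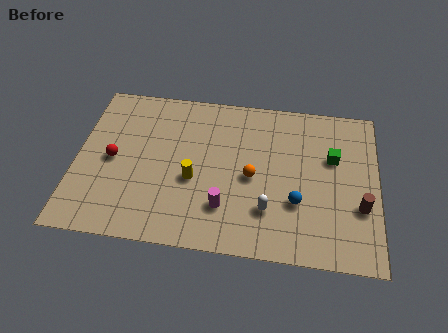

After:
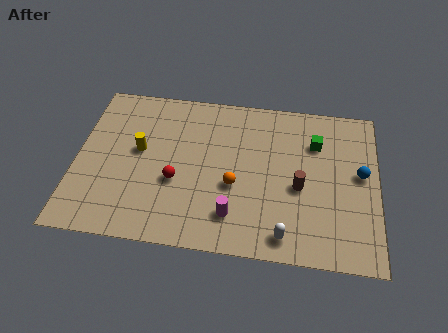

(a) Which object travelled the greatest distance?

the blue sphere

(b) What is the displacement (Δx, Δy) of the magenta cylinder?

(0.4, -0.4)

From the two frames, the magenta cylinder sits at roughly (7.0, 2.4) before and (7.4, 2.0) after.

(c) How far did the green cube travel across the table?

1.1

The green cube was near (11.9, 5.9) before and (11.1, 6.7) after, so it travelled √(0.8² + 0.8²) ≈ 1.1 units.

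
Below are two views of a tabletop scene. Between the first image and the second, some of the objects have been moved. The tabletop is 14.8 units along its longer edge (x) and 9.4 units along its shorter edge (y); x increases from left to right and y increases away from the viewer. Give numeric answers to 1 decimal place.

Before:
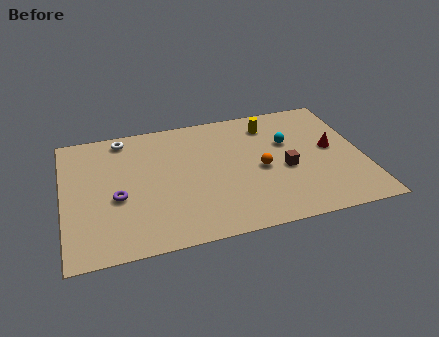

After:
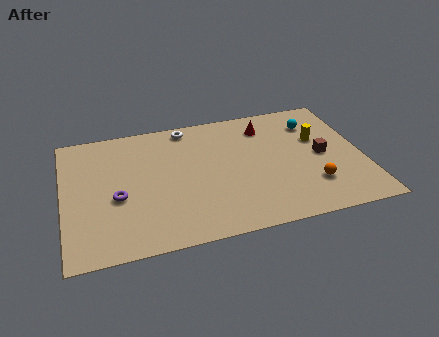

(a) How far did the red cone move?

4.0

From (13.3, 5.0) to (10.2, 7.5), the red cone covered √(3.1² + 2.5²) ≈ 4.0 units.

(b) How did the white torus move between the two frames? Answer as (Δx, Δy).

(3.2, 0.1)

The white torus was at about (3.1, 8.3) and moved to about (6.3, 8.4).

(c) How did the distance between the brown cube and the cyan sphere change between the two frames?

+0.6

The distance was about 2.0 in the first image and 2.6 in the second, so they moved 0.6 units further apart.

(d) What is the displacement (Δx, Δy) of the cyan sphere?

(1.4, 1.2)

The cyan sphere was at about (11.2, 6.0) and moved to about (12.6, 7.2).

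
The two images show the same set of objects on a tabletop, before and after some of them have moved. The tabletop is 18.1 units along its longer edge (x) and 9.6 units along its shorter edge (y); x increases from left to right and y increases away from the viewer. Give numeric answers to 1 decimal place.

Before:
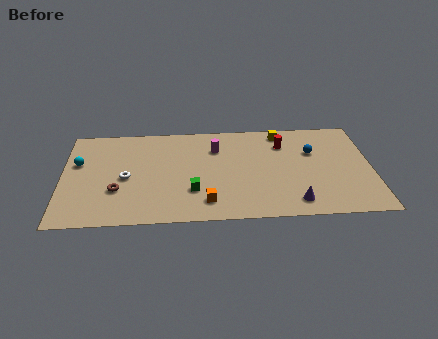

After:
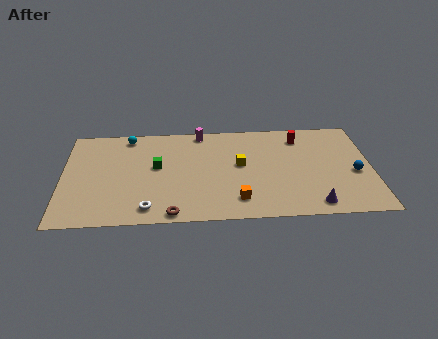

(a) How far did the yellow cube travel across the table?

4.0

The yellow cube moved from about (12.9, 8.4) to (10.4, 5.3), a distance of √(2.5² + 3.1²) ≈ 4.0.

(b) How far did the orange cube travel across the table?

1.8

The orange cube moved from about (8.4, 1.8) to (10.2, 1.9), a distance of √(1.8² + 0.1²) ≈ 1.8.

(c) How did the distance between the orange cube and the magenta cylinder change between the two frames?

+1.9

They were about 5.2 units apart before and 7.1 after — 1.9 units further apart.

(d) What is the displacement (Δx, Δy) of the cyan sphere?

(2.9, 2.5)

The cyan sphere was at about (0.9, 6.0) and moved to about (3.8, 8.5).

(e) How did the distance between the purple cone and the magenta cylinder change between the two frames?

+2.8

Before: roughly 7.1 units apart; after: 9.9. That's 2.8 units further apart.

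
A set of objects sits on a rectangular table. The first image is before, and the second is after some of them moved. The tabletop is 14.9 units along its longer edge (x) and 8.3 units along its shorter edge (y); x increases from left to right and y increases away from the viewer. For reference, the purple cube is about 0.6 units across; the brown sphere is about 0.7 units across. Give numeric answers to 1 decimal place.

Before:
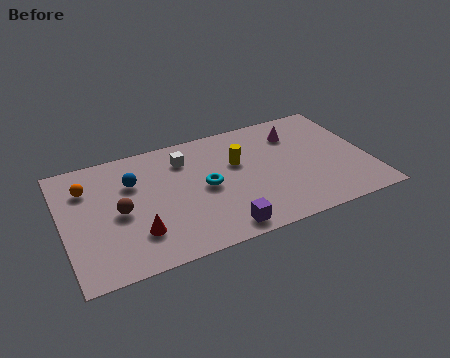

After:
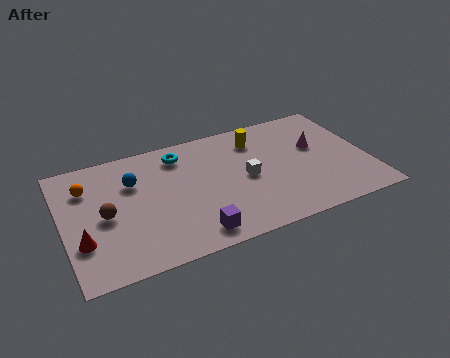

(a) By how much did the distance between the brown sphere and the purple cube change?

-0.6

They were about 5.4 units apart before and 4.8 after — 0.6 units closer together.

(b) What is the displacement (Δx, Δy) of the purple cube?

(-1.3, 0.2)

The purple cube started near (7.3, 1.0) and ended near (6.0, 1.2).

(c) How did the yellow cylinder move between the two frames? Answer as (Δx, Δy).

(1.1, 1.3)

The yellow cylinder started near (8.6, 5.2) and ended near (9.7, 6.5).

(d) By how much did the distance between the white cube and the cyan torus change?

+1.7

Before: roughly 2.4 units apart; after: 4.1. That's 1.7 units further apart.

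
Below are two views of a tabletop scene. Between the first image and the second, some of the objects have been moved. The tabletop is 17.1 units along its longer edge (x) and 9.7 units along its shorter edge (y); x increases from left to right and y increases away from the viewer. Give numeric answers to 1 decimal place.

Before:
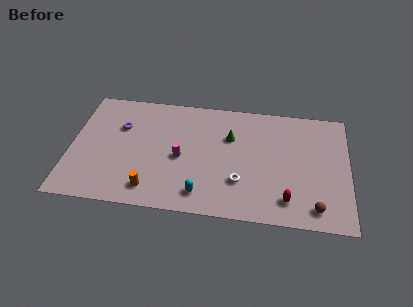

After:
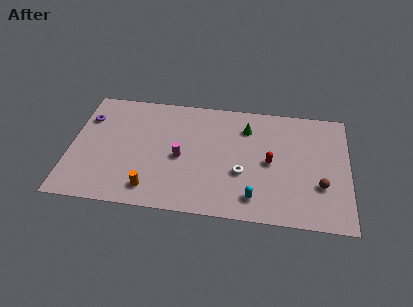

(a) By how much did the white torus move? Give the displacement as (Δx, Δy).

(0.1, 0.7)

The white torus started near (10.5, 2.9) and ended near (10.6, 3.6).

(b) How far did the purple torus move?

2.2

From (3.0, 6.5) to (0.9, 7.0), the purple torus covered √(2.1² + 0.5²) ≈ 2.2 units.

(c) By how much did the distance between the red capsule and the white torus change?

-1.1

They were about 3.1 units apart before and 2.0 after — 1.1 units closer together.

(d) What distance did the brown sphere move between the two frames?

1.8

The brown sphere moved from about (15.1, 1.4) to (15.4, 3.2), a distance of √(0.3² + 1.8²) ≈ 1.8.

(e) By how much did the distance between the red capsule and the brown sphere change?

+1.7

Before: roughly 1.7 units apart; after: 3.4. That's 1.7 units further apart.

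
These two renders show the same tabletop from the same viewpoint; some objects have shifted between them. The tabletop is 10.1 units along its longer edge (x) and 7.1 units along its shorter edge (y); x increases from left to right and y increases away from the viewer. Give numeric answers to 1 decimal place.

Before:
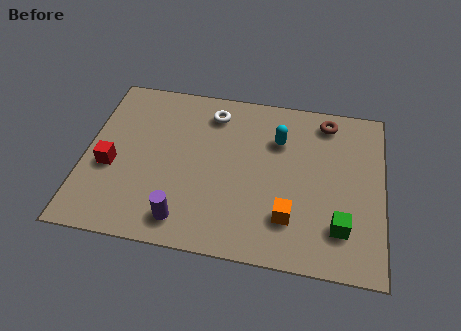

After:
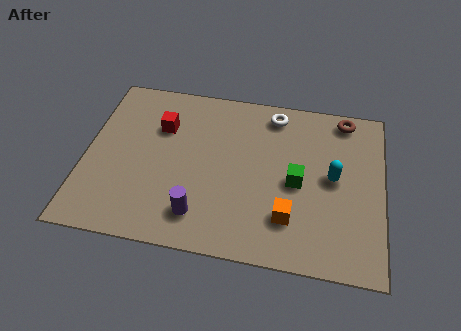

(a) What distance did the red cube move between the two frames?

2.6

The red cube was near (0.9, 2.9) before and (2.5, 4.9) after, so it travelled √(1.6² + 2.0²) ≈ 2.6 units.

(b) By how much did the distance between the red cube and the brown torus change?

-1.5

They were about 7.9 units apart before and 6.4 after — 1.5 units closer together.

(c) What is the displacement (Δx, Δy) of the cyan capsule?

(1.9, -1.3)

From the two frames, the cyan capsule sits at roughly (6.5, 5.0) before and (8.4, 3.7) after.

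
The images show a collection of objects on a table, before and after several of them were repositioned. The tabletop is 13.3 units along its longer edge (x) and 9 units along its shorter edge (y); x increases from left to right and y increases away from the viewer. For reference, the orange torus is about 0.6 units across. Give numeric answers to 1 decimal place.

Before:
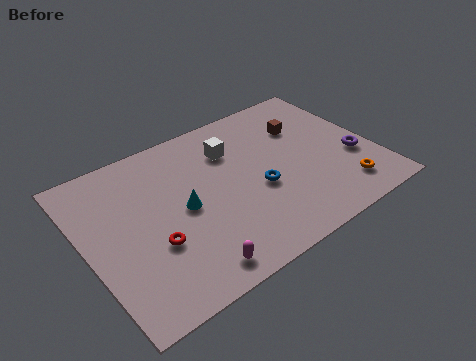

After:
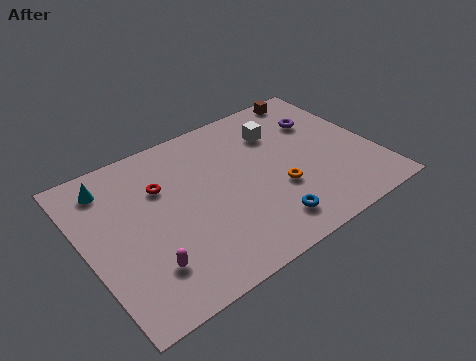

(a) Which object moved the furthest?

the cyan cone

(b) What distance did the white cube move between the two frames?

2.2

The white cube was near (7.1, 6.6) before and (9.3, 6.6) after, so it travelled √(2.2² + 0.0²) ≈ 2.2 units.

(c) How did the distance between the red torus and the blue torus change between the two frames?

+1.0

Before: roughly 5.0 units apart; after: 6.0. That's 1.0 units further apart.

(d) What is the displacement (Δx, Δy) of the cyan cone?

(-2.9, 3.0)

The cyan cone started near (4.4, 4.4) and ended near (1.5, 7.4).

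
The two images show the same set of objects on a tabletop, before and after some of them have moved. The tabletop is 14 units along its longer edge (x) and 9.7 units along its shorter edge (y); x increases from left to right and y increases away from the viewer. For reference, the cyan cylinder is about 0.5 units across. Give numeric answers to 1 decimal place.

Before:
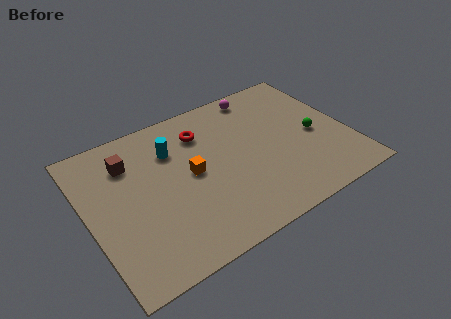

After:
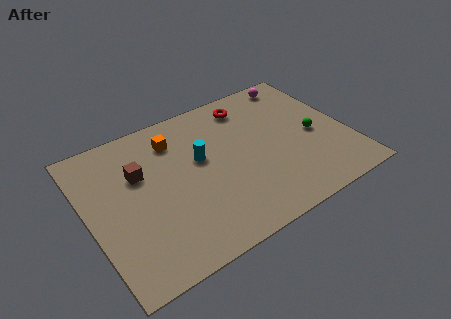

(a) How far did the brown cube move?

1.1

The brown cube moved from about (2.5, 7.3) to (2.9, 6.3), a distance of √(0.4² + 1.0²) ≈ 1.1.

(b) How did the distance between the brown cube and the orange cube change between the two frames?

-1.3

They were about 3.8 units apart before and 2.5 after — 1.3 units closer together.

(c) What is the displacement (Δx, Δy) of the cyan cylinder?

(1.3, -1.3)

From the two frames, the cyan cylinder sits at roughly (4.8, 7.0) before and (6.1, 5.7) after.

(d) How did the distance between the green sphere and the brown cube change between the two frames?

-0.6

They were about 10.1 units apart before and 9.5 after — 0.6 units closer together.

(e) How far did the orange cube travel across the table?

2.6

From (5.5, 5.0) to (5.0, 7.6), the orange cube covered √(0.5² + 2.6²) ≈ 2.6 units.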